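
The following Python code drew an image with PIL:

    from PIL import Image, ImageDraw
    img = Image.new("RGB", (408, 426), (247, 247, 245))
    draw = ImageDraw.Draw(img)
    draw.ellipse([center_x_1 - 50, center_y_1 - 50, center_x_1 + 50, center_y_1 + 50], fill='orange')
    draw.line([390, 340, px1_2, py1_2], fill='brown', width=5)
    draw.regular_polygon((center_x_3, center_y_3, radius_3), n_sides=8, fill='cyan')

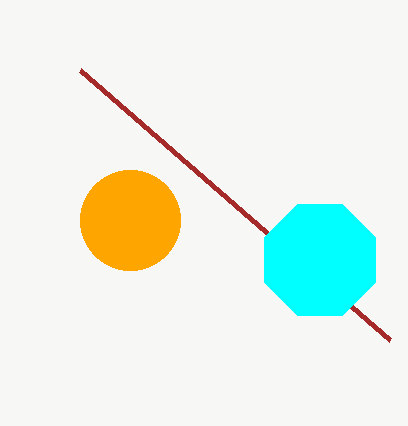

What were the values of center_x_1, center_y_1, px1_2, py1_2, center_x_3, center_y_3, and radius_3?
center_x_1 = 130
center_y_1 = 220
px1_2 = 80
py1_2 = 70
center_x_3 = 320
center_y_3 = 260
radius_3 = 60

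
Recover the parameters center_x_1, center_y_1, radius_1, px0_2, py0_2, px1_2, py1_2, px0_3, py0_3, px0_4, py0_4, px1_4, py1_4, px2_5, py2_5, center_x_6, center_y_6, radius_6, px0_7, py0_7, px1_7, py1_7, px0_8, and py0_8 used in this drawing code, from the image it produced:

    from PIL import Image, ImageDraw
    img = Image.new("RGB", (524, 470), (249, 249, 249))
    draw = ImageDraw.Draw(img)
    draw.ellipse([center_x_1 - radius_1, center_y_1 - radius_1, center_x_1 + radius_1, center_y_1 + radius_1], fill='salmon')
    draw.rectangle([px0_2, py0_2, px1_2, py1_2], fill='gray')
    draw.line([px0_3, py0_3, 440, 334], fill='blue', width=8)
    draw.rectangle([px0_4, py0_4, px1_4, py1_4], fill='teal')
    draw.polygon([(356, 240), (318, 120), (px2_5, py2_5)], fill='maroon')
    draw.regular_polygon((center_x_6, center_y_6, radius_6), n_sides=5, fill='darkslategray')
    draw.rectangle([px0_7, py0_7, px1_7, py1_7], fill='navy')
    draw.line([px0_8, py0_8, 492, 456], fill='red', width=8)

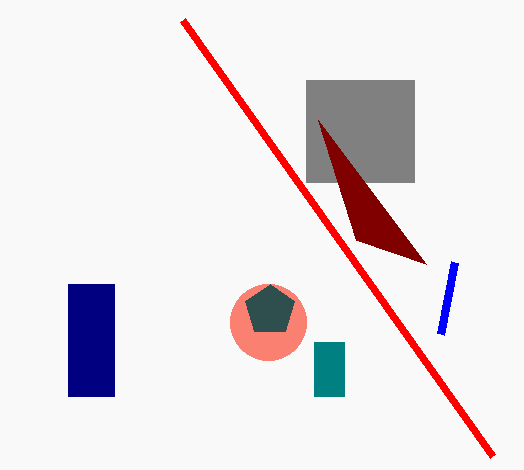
center_x_1 = 268; center_y_1 = 322; radius_1 = 38; px0_2 = 306; py0_2 = 80; px1_2 = 414; py1_2 = 182; px0_3 = 454; py0_3 = 262; px0_4 = 314; py0_4 = 342; px1_4 = 344; py1_4 = 396; px2_5 = 426; py2_5 = 264; center_x_6 = 270; center_y_6 = 310; radius_6 = 26; px0_7 = 68; py0_7 = 284; px1_7 = 114; py1_7 = 396; px0_8 = 182; py0_8 = 20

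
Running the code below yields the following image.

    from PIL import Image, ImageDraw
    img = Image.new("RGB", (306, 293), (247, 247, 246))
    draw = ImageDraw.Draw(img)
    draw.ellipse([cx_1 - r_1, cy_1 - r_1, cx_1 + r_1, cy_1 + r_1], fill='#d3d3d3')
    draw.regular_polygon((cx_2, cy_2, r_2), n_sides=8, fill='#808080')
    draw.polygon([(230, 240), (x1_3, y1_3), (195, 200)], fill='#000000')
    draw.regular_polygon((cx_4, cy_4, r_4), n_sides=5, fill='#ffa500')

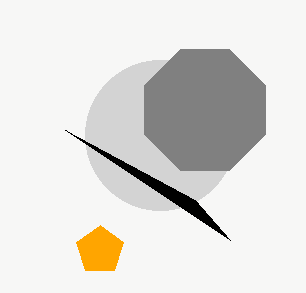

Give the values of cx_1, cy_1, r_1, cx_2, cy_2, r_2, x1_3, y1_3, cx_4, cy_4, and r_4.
cx_1 = 160; cy_1 = 135; r_1 = 75; cx_2 = 205; cy_2 = 110; r_2 = 65; x1_3 = 65; y1_3 = 130; cx_4 = 100; cy_4 = 250; r_4 = 25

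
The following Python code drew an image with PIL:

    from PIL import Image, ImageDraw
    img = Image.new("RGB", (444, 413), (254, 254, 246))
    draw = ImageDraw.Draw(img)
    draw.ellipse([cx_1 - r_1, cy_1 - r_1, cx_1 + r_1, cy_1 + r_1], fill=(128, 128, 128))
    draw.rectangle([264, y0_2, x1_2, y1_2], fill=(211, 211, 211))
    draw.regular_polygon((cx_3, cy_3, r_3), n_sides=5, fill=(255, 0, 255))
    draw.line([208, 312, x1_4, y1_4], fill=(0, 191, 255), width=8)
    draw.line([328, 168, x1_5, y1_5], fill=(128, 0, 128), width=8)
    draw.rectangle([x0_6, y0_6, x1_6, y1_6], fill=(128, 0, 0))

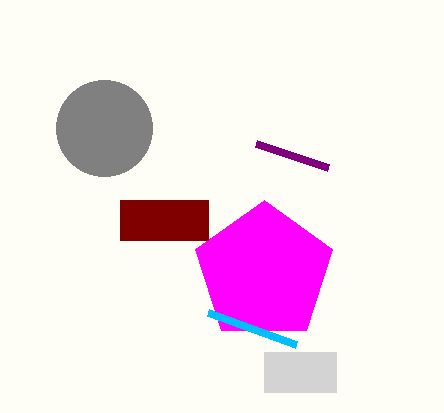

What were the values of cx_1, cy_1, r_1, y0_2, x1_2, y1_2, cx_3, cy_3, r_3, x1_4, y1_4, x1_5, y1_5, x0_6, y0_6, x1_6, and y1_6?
cx_1 = 104, cy_1 = 128, r_1 = 48, y0_2 = 352, x1_2 = 336, y1_2 = 392, cx_3 = 264, cy_3 = 272, r_3 = 72, x1_4 = 296, y1_4 = 344, x1_5 = 256, y1_5 = 144, x0_6 = 120, y0_6 = 200, x1_6 = 208, y1_6 = 240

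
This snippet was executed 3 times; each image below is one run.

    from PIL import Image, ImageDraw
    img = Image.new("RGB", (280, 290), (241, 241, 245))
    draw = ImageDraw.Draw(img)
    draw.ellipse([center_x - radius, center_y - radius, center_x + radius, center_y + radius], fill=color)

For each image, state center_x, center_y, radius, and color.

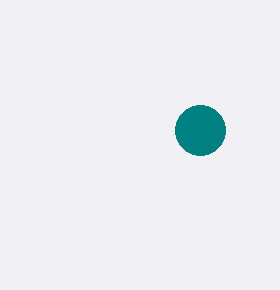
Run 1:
center_x = 200
center_y = 130
radius = 25
color = 'teal'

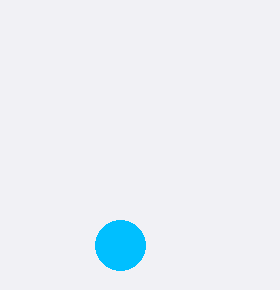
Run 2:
center_x = 120; center_y = 245; radius = 25; color = 'deepskyblue'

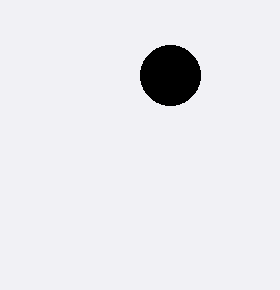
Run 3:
center_x = 170
center_y = 75
radius = 30
color = 'black'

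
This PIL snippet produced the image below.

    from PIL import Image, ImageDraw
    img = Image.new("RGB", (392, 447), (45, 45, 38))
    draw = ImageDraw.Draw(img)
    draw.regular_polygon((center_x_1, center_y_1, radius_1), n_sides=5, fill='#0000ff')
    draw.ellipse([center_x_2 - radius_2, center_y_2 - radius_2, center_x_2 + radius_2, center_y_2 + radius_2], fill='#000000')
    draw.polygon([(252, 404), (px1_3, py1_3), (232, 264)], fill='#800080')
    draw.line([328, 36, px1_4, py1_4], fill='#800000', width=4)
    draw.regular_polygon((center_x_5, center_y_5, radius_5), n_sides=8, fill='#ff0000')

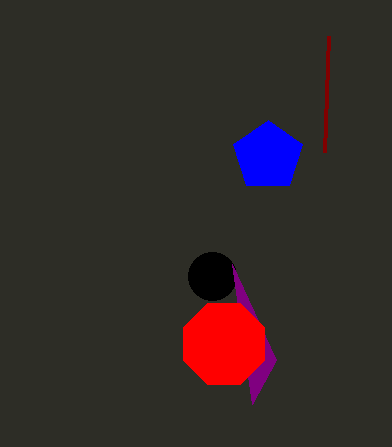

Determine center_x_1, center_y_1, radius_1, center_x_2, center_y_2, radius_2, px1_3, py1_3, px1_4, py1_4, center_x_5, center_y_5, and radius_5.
center_x_1 = 268
center_y_1 = 156
radius_1 = 36
center_x_2 = 212
center_y_2 = 276
radius_2 = 24
px1_3 = 276
py1_3 = 360
px1_4 = 324
py1_4 = 152
center_x_5 = 224
center_y_5 = 344
radius_5 = 44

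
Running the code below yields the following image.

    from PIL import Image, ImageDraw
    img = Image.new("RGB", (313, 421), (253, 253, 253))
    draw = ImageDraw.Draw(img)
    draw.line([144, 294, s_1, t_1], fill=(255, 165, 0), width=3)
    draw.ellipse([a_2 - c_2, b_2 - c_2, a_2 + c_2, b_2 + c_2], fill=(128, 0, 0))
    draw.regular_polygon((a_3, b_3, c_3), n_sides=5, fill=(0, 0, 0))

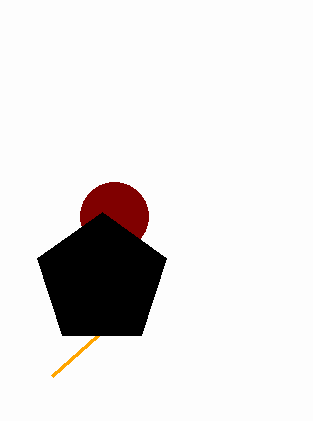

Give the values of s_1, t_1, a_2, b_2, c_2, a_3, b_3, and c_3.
s_1 = 52; t_1 = 376; a_2 = 114; b_2 = 216; c_2 = 34; a_3 = 102; b_3 = 280; c_3 = 68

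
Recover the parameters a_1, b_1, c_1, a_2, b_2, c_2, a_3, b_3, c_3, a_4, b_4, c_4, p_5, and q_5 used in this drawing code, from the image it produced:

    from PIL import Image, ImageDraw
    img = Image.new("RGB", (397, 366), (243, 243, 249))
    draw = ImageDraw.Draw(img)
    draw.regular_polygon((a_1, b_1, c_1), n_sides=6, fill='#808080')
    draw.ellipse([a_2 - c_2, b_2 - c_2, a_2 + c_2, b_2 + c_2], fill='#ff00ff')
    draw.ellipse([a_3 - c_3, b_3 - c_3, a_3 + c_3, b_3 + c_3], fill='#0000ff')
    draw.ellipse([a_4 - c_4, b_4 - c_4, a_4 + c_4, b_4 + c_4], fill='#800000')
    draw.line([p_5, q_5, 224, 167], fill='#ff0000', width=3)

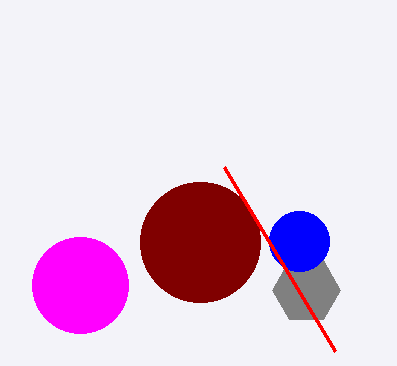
a_1 = 306
b_1 = 290
c_1 = 34
a_2 = 80
b_2 = 285
c_2 = 48
a_3 = 299
b_3 = 241
c_3 = 30
a_4 = 200
b_4 = 242
c_4 = 60
p_5 = 335
q_5 = 351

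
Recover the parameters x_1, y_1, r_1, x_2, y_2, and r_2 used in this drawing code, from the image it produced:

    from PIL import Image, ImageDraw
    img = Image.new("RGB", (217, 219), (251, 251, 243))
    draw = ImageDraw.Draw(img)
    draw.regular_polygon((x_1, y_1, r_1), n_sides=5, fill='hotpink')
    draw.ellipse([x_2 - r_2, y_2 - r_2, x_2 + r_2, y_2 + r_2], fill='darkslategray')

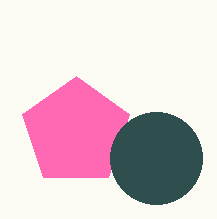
x_1 = 76
y_1 = 132
r_1 = 56
x_2 = 156
y_2 = 158
r_2 = 46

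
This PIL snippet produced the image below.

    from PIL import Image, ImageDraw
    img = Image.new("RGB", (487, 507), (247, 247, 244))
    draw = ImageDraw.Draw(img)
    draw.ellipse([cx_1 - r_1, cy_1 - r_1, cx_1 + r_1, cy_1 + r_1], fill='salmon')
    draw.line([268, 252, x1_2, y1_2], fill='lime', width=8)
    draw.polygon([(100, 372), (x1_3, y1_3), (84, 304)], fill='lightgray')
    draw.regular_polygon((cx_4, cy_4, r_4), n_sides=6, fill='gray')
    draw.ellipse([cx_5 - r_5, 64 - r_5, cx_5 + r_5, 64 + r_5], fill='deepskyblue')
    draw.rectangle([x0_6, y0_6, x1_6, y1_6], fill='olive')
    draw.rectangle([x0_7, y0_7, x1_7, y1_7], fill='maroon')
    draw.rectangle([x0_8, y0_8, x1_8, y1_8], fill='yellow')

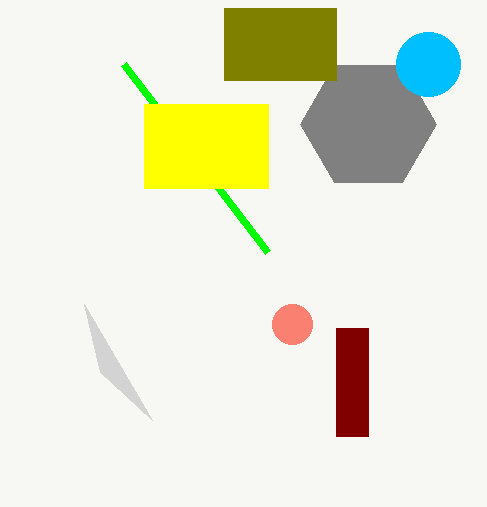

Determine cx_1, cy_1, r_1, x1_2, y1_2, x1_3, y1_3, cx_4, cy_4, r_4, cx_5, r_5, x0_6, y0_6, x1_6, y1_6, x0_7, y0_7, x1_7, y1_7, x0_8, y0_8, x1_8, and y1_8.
cx_1 = 292, cy_1 = 324, r_1 = 20, x1_2 = 124, y1_2 = 64, x1_3 = 152, y1_3 = 420, cx_4 = 368, cy_4 = 124, r_4 = 68, cx_5 = 428, r_5 = 32, x0_6 = 224, y0_6 = 8, x1_6 = 336, y1_6 = 80, x0_7 = 336, y0_7 = 328, x1_7 = 368, y1_7 = 436, x0_8 = 144, y0_8 = 104, x1_8 = 268, y1_8 = 188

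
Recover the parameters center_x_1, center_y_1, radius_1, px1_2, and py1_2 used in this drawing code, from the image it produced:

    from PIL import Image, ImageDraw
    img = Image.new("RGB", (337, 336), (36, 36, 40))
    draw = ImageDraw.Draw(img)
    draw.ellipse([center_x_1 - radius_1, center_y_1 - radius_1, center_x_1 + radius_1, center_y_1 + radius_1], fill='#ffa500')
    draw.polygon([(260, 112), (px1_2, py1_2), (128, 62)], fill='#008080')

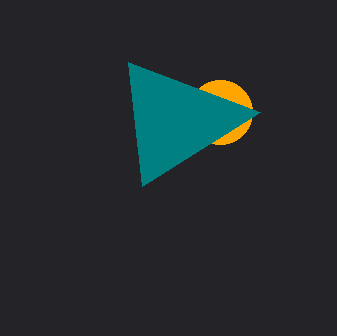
center_x_1 = 220
center_y_1 = 112
radius_1 = 32
px1_2 = 142
py1_2 = 186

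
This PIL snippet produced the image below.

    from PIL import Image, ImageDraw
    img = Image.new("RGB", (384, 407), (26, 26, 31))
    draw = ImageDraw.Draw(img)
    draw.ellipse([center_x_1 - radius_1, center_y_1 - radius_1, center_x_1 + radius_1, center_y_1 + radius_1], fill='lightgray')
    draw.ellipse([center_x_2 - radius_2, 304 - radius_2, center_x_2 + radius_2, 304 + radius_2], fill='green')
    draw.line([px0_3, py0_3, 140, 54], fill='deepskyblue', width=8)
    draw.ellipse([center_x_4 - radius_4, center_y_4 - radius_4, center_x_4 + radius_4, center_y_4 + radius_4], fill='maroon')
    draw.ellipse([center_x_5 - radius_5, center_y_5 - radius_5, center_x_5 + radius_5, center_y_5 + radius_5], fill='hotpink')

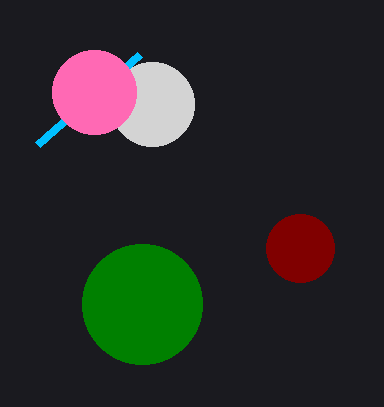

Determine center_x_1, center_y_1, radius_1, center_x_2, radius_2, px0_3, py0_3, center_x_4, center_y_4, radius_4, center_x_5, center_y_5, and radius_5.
center_x_1 = 152
center_y_1 = 104
radius_1 = 42
center_x_2 = 142
radius_2 = 60
px0_3 = 38
py0_3 = 144
center_x_4 = 300
center_y_4 = 248
radius_4 = 34
center_x_5 = 94
center_y_5 = 92
radius_5 = 42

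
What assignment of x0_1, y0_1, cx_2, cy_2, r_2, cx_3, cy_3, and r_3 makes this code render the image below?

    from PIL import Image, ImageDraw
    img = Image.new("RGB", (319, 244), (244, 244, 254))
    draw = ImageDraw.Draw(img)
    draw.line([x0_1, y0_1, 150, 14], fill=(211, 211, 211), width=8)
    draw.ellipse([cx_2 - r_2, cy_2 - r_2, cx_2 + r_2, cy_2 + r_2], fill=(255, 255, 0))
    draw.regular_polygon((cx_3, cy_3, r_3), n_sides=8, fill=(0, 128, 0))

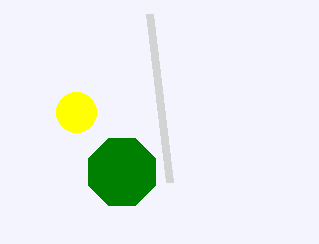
x0_1 = 170, y0_1 = 182, cx_2 = 76, cy_2 = 112, r_2 = 20, cx_3 = 122, cy_3 = 172, r_3 = 36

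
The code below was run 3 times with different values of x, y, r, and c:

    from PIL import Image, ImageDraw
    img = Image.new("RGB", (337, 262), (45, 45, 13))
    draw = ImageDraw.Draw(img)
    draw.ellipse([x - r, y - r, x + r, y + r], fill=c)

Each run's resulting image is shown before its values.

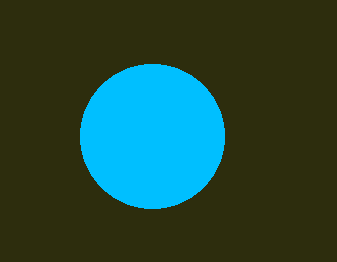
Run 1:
x = 152, y = 136, r = 72, c = 'deepskyblue'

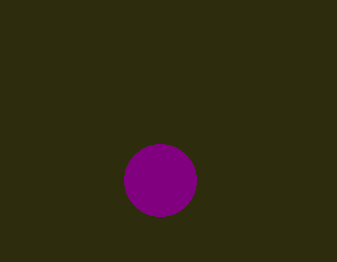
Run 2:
x = 160; y = 180; r = 36; c = 'purple'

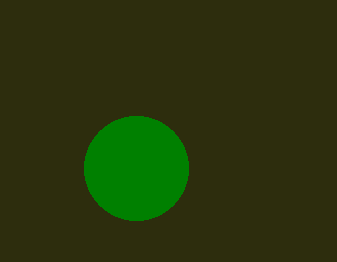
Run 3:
x = 136; y = 168; r = 52; c = 'green'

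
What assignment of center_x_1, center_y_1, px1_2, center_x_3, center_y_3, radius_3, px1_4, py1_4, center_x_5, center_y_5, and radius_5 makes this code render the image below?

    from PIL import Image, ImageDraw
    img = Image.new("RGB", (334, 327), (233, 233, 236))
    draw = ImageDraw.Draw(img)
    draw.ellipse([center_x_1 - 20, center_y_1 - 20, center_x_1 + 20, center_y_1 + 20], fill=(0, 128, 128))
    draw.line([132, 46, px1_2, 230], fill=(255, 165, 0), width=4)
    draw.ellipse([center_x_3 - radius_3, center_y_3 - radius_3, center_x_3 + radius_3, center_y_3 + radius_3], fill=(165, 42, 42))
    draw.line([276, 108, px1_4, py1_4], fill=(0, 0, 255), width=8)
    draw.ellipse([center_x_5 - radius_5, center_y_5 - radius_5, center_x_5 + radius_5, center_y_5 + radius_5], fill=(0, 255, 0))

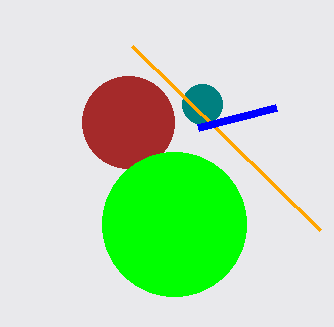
center_x_1 = 202, center_y_1 = 104, px1_2 = 320, center_x_3 = 128, center_y_3 = 122, radius_3 = 46, px1_4 = 198, py1_4 = 128, center_x_5 = 174, center_y_5 = 224, radius_5 = 72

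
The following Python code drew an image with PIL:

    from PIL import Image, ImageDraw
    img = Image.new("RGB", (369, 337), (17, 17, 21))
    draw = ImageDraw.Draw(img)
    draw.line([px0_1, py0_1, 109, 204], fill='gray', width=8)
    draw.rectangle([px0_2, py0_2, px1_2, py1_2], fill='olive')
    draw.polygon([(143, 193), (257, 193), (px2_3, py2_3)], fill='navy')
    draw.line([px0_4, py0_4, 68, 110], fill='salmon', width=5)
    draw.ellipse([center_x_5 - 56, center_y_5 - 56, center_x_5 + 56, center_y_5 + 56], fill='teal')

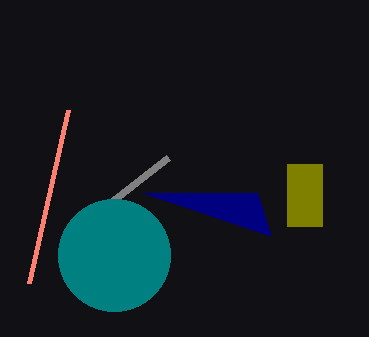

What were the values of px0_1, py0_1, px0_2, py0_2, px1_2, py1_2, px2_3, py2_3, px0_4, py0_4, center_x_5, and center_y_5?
px0_1 = 168
py0_1 = 158
px0_2 = 287
py0_2 = 164
px1_2 = 322
py1_2 = 226
px2_3 = 271
py2_3 = 236
px0_4 = 29
py0_4 = 283
center_x_5 = 114
center_y_5 = 255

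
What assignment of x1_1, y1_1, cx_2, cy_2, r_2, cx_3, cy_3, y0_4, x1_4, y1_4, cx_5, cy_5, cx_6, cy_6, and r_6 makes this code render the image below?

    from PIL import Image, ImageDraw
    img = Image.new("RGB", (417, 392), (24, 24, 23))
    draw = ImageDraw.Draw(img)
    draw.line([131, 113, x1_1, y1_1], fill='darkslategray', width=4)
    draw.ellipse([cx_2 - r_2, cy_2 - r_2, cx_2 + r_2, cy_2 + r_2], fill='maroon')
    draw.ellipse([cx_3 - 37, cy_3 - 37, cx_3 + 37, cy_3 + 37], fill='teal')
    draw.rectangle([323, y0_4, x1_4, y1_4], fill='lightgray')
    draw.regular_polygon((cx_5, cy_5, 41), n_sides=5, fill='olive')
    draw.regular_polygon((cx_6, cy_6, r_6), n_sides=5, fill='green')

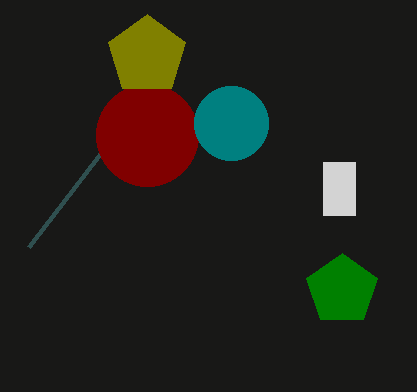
x1_1 = 28; y1_1 = 247; cx_2 = 147; cy_2 = 135; r_2 = 51; cx_3 = 231; cy_3 = 123; y0_4 = 162; x1_4 = 355; y1_4 = 215; cx_5 = 147; cy_5 = 55; cx_6 = 342; cy_6 = 290; r_6 = 37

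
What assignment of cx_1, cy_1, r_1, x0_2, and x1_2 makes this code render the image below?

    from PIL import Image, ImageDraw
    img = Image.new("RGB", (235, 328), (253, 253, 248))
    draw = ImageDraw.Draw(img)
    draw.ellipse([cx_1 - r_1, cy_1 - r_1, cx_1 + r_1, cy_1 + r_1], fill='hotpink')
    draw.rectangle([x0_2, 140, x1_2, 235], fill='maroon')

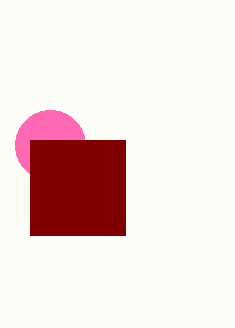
cx_1 = 50, cy_1 = 145, r_1 = 35, x0_2 = 30, x1_2 = 125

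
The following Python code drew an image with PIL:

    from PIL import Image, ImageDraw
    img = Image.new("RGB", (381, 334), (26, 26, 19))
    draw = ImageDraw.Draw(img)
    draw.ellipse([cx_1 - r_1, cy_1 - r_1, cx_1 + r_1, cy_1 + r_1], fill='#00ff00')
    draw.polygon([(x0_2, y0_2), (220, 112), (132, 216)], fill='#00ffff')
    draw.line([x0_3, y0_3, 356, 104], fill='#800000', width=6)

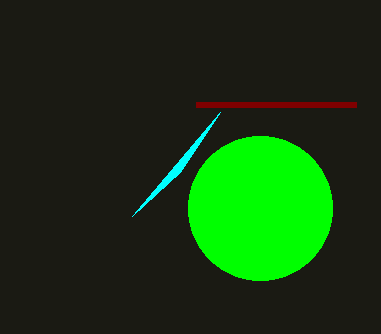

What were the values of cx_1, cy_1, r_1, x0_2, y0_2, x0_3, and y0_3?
cx_1 = 260; cy_1 = 208; r_1 = 72; x0_2 = 180; y0_2 = 172; x0_3 = 196; y0_3 = 104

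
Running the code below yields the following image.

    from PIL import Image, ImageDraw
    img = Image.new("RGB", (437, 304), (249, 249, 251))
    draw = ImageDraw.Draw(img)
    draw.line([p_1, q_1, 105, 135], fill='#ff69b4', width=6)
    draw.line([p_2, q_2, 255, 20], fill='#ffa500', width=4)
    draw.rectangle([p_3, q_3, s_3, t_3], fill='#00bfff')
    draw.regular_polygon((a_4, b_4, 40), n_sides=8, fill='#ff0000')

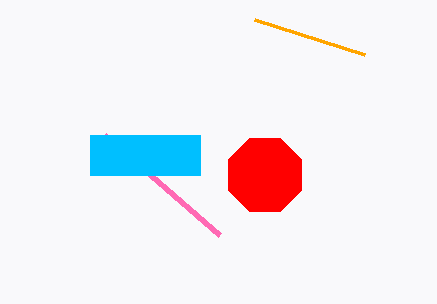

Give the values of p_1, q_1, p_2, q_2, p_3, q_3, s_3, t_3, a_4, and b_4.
p_1 = 220; q_1 = 235; p_2 = 365; q_2 = 55; p_3 = 90; q_3 = 135; s_3 = 200; t_3 = 175; a_4 = 265; b_4 = 175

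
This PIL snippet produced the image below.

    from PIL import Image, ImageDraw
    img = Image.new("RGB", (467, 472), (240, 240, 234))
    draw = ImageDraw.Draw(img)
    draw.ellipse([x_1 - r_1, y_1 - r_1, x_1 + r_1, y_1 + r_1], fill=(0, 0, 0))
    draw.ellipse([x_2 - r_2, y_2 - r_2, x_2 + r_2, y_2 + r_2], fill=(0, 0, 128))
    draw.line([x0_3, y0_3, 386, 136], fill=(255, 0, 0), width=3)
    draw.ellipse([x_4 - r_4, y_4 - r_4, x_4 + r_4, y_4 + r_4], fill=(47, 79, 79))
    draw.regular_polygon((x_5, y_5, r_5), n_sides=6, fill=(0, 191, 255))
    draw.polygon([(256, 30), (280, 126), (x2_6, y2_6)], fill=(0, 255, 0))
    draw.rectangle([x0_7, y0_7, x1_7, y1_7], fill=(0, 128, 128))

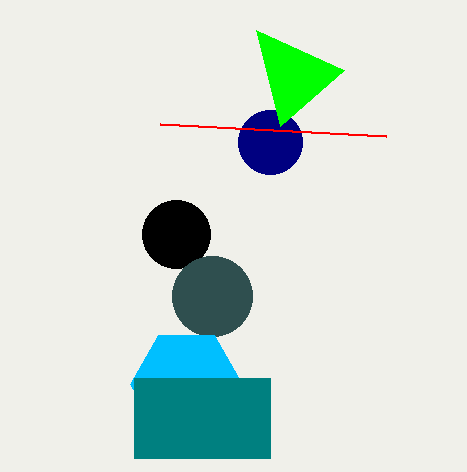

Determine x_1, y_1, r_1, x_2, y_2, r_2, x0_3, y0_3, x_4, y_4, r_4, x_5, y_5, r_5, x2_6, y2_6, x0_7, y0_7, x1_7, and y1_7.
x_1 = 176
y_1 = 234
r_1 = 34
x_2 = 270
y_2 = 142
r_2 = 32
x0_3 = 160
y0_3 = 124
x_4 = 212
y_4 = 296
r_4 = 40
x_5 = 186
y_5 = 384
r_5 = 56
x2_6 = 344
y2_6 = 70
x0_7 = 134
y0_7 = 378
x1_7 = 270
y1_7 = 458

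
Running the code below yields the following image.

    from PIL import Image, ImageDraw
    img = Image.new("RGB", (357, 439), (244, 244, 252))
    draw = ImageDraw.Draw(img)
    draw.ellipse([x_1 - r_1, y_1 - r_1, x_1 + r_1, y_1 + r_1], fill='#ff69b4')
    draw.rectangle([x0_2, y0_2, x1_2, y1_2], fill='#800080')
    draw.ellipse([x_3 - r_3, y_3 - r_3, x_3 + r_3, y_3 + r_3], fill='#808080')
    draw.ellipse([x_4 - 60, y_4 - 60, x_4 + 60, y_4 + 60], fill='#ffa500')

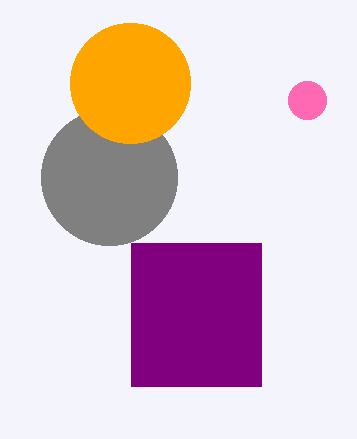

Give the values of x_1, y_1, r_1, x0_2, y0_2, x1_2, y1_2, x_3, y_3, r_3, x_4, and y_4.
x_1 = 307
y_1 = 100
r_1 = 19
x0_2 = 131
y0_2 = 243
x1_2 = 261
y1_2 = 386
x_3 = 109
y_3 = 177
r_3 = 68
x_4 = 130
y_4 = 83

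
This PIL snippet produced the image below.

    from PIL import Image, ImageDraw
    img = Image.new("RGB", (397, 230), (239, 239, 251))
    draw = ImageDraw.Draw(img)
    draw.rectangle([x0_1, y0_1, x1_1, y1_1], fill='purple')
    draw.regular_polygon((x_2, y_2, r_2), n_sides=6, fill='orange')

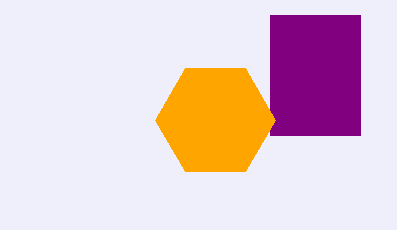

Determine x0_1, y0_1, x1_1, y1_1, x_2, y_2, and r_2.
x0_1 = 270, y0_1 = 15, x1_1 = 360, y1_1 = 135, x_2 = 215, y_2 = 120, r_2 = 60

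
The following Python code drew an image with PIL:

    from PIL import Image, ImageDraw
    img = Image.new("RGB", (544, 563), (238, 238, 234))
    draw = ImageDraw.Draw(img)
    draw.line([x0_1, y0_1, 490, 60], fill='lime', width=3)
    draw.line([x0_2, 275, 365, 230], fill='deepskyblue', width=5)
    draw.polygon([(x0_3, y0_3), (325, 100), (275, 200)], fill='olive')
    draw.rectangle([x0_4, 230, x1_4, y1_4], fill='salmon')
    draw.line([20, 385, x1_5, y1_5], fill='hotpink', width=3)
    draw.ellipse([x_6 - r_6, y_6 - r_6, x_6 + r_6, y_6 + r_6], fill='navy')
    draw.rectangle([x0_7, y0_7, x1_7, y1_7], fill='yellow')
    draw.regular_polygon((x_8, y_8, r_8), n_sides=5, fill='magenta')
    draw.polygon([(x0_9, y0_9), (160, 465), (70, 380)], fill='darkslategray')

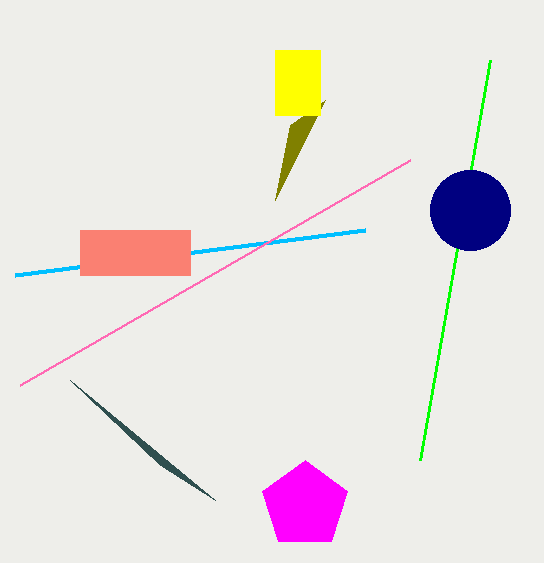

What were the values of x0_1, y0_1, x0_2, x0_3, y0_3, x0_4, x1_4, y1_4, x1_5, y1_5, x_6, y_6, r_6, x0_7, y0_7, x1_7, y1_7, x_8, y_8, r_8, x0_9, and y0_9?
x0_1 = 420; y0_1 = 460; x0_2 = 15; x0_3 = 290; y0_3 = 125; x0_4 = 80; x1_4 = 190; y1_4 = 275; x1_5 = 410; y1_5 = 160; x_6 = 470; y_6 = 210; r_6 = 40; x0_7 = 275; y0_7 = 50; x1_7 = 320; y1_7 = 115; x_8 = 305; y_8 = 505; r_8 = 45; x0_9 = 215; y0_9 = 500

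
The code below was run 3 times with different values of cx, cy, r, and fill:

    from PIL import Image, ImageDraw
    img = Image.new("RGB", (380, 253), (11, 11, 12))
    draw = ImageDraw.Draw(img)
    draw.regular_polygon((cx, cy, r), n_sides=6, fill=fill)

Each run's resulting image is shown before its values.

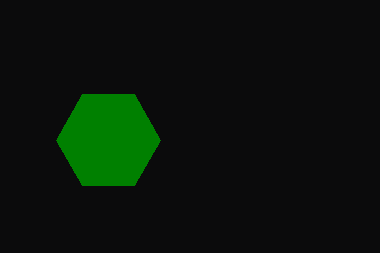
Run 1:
cx = 108, cy = 140, r = 52, fill = 'green'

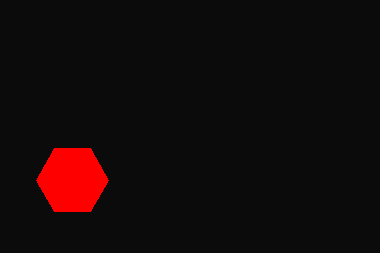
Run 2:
cx = 72, cy = 180, r = 36, fill = 'red'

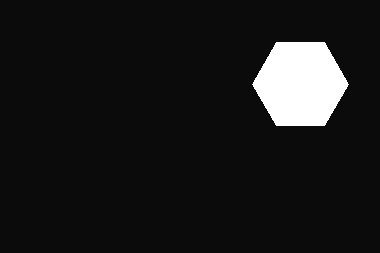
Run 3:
cx = 300, cy = 84, r = 48, fill = 'white'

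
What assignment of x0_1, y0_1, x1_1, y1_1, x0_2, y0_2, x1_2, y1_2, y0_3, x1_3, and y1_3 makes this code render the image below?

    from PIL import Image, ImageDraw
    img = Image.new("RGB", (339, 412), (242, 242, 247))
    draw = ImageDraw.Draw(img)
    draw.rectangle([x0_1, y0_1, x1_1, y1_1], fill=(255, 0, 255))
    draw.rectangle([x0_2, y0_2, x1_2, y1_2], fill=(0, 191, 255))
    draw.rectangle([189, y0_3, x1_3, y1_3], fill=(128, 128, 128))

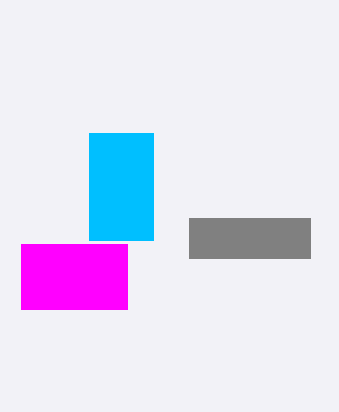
x0_1 = 21; y0_1 = 244; x1_1 = 127; y1_1 = 309; x0_2 = 89; y0_2 = 133; x1_2 = 153; y1_2 = 240; y0_3 = 218; x1_3 = 310; y1_3 = 258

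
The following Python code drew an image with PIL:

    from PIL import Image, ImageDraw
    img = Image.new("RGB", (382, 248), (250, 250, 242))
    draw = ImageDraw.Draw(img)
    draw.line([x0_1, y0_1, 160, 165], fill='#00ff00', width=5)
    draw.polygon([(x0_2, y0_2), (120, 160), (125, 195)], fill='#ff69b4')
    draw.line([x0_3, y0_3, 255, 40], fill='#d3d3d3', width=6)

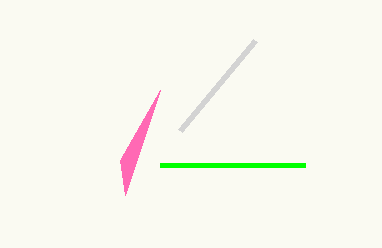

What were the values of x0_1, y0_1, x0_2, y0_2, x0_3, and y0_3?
x0_1 = 305
y0_1 = 165
x0_2 = 160
y0_2 = 90
x0_3 = 180
y0_3 = 130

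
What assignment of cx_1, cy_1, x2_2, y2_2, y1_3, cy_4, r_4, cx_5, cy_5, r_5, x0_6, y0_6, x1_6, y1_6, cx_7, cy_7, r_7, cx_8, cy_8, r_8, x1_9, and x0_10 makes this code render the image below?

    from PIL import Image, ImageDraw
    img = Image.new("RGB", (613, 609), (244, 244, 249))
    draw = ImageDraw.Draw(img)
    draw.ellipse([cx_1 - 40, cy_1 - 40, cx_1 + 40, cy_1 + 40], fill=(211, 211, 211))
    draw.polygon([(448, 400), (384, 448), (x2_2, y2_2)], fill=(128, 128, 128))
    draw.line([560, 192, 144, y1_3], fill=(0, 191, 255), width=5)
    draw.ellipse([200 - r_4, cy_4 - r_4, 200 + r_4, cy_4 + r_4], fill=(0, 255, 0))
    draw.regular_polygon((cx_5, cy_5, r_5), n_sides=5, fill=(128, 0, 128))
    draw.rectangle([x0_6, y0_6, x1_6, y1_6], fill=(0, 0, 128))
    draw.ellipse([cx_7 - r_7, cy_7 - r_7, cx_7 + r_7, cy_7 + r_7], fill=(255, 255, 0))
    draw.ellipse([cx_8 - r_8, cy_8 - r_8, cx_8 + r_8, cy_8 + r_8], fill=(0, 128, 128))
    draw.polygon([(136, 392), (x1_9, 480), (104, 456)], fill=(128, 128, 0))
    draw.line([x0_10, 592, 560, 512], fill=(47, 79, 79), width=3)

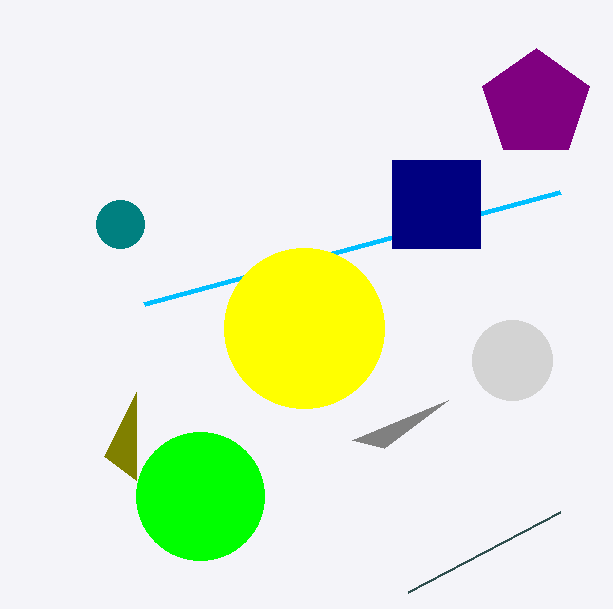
cx_1 = 512
cy_1 = 360
x2_2 = 352
y2_2 = 440
y1_3 = 304
cy_4 = 496
r_4 = 64
cx_5 = 536
cy_5 = 104
r_5 = 56
x0_6 = 392
y0_6 = 160
x1_6 = 480
y1_6 = 248
cx_7 = 304
cy_7 = 328
r_7 = 80
cx_8 = 120
cy_8 = 224
r_8 = 24
x1_9 = 136
x0_10 = 408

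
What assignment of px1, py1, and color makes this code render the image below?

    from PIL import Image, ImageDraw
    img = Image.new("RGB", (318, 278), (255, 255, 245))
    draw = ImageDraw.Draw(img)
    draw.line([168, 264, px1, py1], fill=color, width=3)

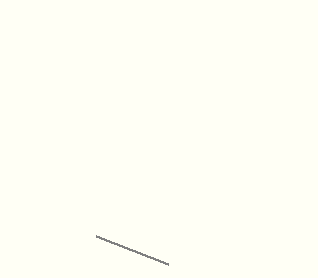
px1 = 96
py1 = 236
color = 'gray'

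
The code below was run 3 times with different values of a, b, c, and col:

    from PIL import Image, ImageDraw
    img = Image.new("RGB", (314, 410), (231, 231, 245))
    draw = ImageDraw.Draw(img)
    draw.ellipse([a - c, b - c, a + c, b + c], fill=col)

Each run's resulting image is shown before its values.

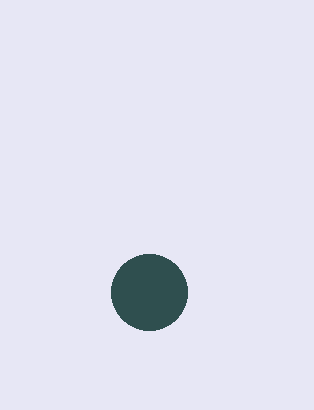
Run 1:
a = 149, b = 292, c = 38, col = 'darkslategray'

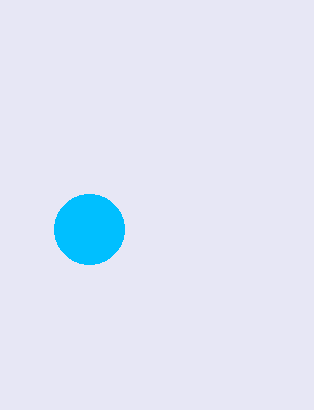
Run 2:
a = 89; b = 229; c = 35; col = 'deepskyblue'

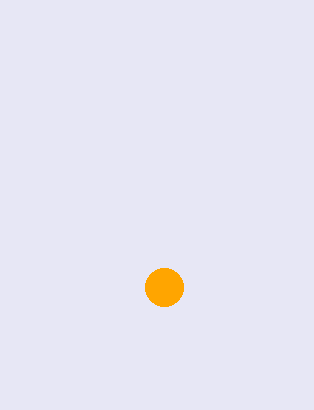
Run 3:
a = 164, b = 287, c = 19, col = 'orange'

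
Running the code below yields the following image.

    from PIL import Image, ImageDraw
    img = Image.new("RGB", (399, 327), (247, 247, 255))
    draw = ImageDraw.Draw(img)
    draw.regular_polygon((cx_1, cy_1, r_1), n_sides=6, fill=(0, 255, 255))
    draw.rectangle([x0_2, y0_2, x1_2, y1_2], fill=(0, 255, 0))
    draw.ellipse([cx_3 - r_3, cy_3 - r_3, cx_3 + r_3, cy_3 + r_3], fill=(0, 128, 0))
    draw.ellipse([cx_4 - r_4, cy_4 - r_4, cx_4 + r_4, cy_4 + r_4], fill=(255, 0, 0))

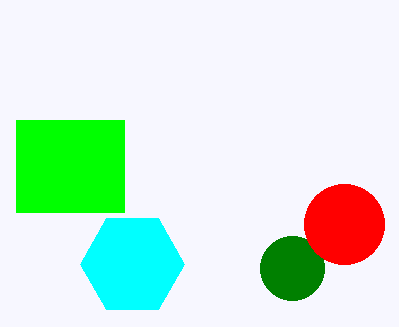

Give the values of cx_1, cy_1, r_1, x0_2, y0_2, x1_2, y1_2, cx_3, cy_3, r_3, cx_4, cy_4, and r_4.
cx_1 = 132, cy_1 = 264, r_1 = 52, x0_2 = 16, y0_2 = 120, x1_2 = 124, y1_2 = 212, cx_3 = 292, cy_3 = 268, r_3 = 32, cx_4 = 344, cy_4 = 224, r_4 = 40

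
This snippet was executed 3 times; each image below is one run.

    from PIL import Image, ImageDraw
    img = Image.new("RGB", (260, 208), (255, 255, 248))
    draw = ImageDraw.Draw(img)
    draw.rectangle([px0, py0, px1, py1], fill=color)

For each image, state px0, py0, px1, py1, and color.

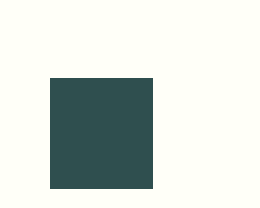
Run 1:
px0 = 50; py0 = 78; px1 = 152; py1 = 188; color = 'darkslategray'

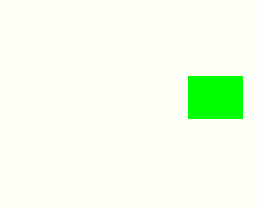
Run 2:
px0 = 188; py0 = 76; px1 = 242; py1 = 118; color = 'lime'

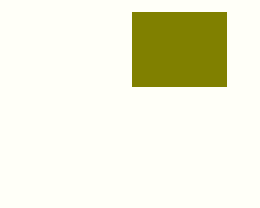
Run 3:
px0 = 132, py0 = 12, px1 = 226, py1 = 86, color = 'olive'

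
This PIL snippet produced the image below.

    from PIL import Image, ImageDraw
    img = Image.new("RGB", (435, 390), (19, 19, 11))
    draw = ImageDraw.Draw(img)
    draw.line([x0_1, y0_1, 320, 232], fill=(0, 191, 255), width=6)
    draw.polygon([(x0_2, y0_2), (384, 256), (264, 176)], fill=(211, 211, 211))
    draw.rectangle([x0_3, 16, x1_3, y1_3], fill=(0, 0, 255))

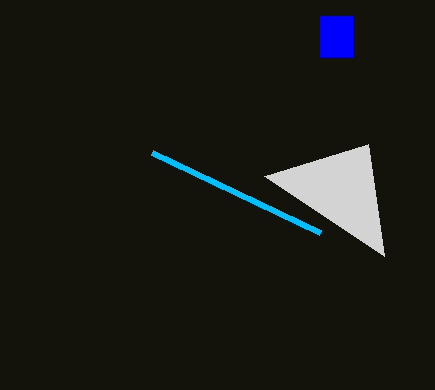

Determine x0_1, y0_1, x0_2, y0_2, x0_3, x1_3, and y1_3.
x0_1 = 152; y0_1 = 152; x0_2 = 368; y0_2 = 144; x0_3 = 320; x1_3 = 352; y1_3 = 56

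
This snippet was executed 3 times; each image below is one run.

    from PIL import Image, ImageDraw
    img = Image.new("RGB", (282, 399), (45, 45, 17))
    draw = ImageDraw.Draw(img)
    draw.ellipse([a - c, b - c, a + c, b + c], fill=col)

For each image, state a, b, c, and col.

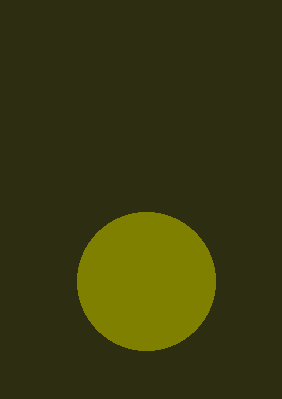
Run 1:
a = 146, b = 281, c = 69, col = 'olive'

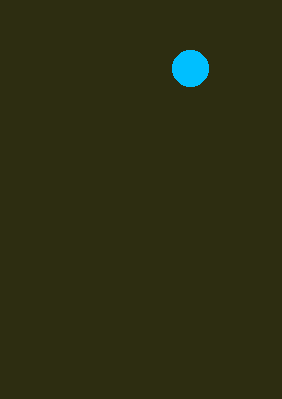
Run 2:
a = 190, b = 68, c = 18, col = 'deepskyblue'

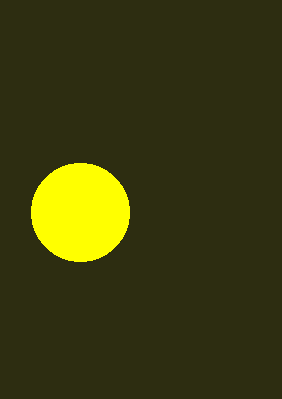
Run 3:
a = 80, b = 212, c = 49, col = 'yellow'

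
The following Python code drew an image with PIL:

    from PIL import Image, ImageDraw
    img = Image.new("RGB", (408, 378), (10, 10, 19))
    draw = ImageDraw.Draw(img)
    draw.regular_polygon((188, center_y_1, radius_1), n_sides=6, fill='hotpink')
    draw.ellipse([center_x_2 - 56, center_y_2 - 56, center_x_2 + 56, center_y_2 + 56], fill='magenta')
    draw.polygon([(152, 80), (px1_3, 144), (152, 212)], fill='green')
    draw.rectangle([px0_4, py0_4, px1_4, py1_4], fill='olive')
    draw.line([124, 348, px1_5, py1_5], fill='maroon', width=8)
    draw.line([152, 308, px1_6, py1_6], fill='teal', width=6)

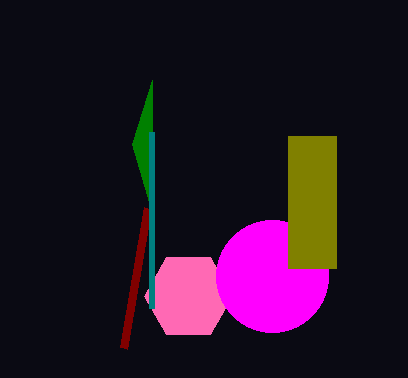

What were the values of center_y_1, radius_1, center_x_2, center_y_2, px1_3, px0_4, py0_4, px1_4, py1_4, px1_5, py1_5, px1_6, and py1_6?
center_y_1 = 296
radius_1 = 44
center_x_2 = 272
center_y_2 = 276
px1_3 = 132
px0_4 = 288
py0_4 = 136
px1_4 = 336
py1_4 = 268
px1_5 = 148
py1_5 = 208
px1_6 = 152
py1_6 = 132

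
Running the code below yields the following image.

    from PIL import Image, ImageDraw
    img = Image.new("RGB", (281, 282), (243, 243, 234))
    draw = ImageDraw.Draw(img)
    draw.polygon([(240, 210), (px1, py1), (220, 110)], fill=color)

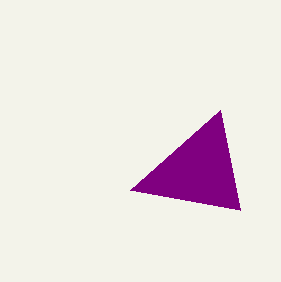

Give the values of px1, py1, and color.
px1 = 130, py1 = 190, color = 'purple'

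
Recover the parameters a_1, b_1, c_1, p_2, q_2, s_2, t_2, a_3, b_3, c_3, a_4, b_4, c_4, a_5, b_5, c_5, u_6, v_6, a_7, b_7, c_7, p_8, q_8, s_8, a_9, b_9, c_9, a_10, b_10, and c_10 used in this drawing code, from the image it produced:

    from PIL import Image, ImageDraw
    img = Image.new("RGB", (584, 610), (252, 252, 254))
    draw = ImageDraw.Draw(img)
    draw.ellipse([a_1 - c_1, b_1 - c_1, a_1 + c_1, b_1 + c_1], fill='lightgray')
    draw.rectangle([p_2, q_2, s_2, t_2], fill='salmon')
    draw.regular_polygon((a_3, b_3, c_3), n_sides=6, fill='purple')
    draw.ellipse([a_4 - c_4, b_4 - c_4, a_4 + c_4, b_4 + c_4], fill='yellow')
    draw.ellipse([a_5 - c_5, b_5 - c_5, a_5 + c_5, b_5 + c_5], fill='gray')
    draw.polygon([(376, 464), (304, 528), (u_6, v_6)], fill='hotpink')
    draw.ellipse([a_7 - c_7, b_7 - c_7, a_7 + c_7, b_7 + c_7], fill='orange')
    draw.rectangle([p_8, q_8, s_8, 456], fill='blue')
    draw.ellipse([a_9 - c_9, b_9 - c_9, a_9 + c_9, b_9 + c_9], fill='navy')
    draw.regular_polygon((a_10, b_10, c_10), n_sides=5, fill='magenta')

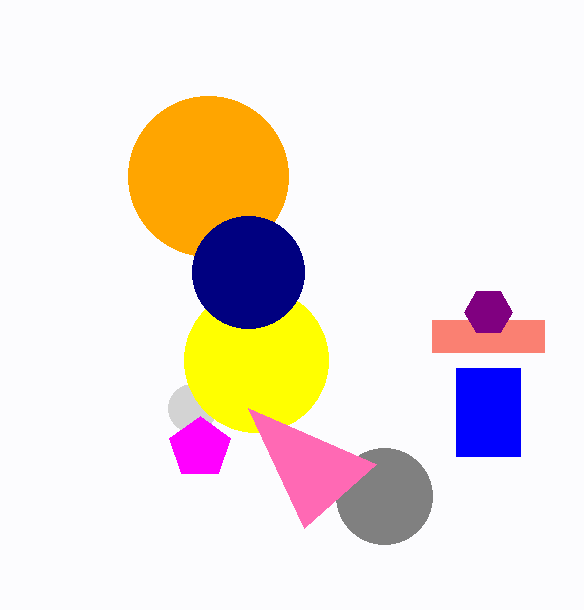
a_1 = 192
b_1 = 408
c_1 = 24
p_2 = 432
q_2 = 320
s_2 = 544
t_2 = 352
a_3 = 488
b_3 = 312
c_3 = 24
a_4 = 256
b_4 = 360
c_4 = 72
a_5 = 384
b_5 = 496
c_5 = 48
u_6 = 248
v_6 = 408
a_7 = 208
b_7 = 176
c_7 = 80
p_8 = 456
q_8 = 368
s_8 = 520
a_9 = 248
b_9 = 272
c_9 = 56
a_10 = 200
b_10 = 448
c_10 = 32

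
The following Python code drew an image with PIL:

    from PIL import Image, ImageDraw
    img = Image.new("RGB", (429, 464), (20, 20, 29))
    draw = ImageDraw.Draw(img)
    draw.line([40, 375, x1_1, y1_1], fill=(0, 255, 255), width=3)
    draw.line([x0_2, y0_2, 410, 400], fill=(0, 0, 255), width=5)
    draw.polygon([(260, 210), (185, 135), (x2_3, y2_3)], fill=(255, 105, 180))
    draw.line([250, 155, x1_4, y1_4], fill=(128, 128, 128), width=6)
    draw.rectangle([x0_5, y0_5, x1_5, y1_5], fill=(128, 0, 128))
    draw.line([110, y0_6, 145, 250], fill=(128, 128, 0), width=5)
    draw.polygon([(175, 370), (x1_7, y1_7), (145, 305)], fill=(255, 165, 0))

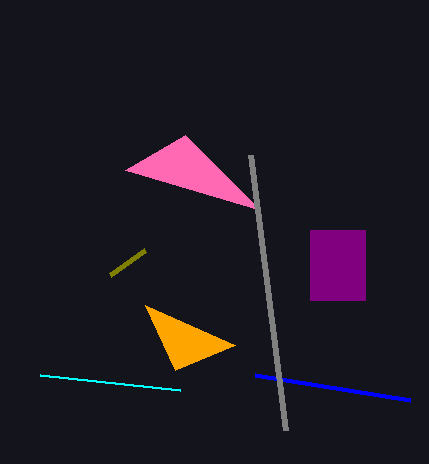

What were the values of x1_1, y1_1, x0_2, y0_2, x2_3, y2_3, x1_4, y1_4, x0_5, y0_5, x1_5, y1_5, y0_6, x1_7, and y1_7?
x1_1 = 180; y1_1 = 390; x0_2 = 255; y0_2 = 375; x2_3 = 125; y2_3 = 170; x1_4 = 285; y1_4 = 430; x0_5 = 310; y0_5 = 230; x1_5 = 365; y1_5 = 300; y0_6 = 275; x1_7 = 235; y1_7 = 345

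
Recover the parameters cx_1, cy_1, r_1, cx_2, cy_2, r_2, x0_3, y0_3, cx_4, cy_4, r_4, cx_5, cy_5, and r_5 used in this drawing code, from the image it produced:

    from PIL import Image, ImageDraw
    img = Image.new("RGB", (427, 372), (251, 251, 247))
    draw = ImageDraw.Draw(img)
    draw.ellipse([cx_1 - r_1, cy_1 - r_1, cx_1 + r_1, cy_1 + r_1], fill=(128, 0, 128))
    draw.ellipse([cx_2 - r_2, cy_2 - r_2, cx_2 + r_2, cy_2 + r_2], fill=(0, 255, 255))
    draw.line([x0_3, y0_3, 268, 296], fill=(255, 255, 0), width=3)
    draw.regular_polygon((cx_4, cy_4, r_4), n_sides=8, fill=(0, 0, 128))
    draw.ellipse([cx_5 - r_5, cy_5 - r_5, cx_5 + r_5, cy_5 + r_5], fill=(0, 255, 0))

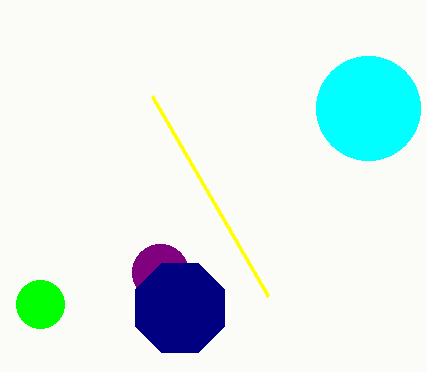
cx_1 = 160; cy_1 = 272; r_1 = 28; cx_2 = 368; cy_2 = 108; r_2 = 52; x0_3 = 152; y0_3 = 96; cx_4 = 180; cy_4 = 308; r_4 = 48; cx_5 = 40; cy_5 = 304; r_5 = 24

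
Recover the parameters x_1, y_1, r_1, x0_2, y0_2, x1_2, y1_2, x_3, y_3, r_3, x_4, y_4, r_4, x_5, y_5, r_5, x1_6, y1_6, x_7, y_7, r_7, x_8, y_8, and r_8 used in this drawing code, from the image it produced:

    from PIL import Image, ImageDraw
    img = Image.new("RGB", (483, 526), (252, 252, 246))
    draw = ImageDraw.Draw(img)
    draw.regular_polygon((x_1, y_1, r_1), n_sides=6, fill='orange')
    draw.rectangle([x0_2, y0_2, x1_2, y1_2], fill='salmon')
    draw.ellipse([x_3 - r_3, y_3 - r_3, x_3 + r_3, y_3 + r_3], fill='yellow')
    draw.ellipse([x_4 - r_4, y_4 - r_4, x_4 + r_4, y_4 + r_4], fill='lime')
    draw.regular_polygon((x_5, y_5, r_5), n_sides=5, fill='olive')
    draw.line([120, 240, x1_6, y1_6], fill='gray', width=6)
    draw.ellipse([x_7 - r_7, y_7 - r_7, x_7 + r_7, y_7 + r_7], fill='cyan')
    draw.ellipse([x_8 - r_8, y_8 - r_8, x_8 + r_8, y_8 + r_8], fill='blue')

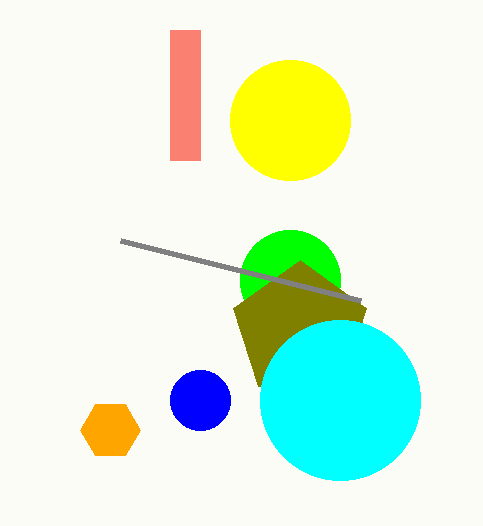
x_1 = 110; y_1 = 430; r_1 = 30; x0_2 = 170; y0_2 = 30; x1_2 = 200; y1_2 = 160; x_3 = 290; y_3 = 120; r_3 = 60; x_4 = 290; y_4 = 280; r_4 = 50; x_5 = 300; y_5 = 330; r_5 = 70; x1_6 = 360; y1_6 = 300; x_7 = 340; y_7 = 400; r_7 = 80; x_8 = 200; y_8 = 400; r_8 = 30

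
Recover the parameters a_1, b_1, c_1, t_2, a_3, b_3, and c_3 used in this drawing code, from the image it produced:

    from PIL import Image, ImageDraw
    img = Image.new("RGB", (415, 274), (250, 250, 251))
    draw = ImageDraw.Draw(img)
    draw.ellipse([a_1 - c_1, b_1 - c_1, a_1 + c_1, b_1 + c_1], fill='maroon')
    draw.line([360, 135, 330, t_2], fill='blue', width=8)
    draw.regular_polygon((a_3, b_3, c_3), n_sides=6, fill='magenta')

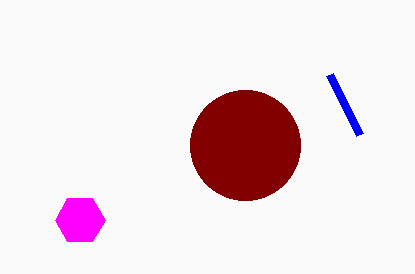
a_1 = 245
b_1 = 145
c_1 = 55
t_2 = 75
a_3 = 80
b_3 = 220
c_3 = 25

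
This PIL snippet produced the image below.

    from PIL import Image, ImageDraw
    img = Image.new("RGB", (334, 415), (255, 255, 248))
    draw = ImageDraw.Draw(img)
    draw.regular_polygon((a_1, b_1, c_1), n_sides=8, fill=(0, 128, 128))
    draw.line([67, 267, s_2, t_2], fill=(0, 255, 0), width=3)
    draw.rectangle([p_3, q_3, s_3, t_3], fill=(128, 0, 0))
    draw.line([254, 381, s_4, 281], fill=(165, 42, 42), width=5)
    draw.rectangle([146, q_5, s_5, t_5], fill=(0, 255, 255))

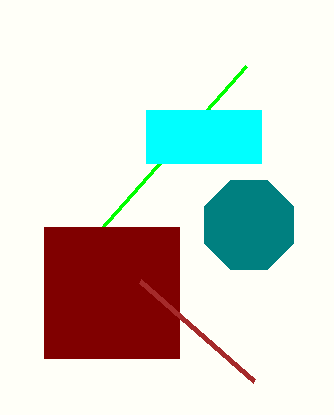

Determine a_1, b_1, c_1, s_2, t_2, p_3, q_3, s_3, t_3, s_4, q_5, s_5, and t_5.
a_1 = 249; b_1 = 225; c_1 = 48; s_2 = 246; t_2 = 66; p_3 = 44; q_3 = 227; s_3 = 179; t_3 = 358; s_4 = 140; q_5 = 110; s_5 = 261; t_5 = 163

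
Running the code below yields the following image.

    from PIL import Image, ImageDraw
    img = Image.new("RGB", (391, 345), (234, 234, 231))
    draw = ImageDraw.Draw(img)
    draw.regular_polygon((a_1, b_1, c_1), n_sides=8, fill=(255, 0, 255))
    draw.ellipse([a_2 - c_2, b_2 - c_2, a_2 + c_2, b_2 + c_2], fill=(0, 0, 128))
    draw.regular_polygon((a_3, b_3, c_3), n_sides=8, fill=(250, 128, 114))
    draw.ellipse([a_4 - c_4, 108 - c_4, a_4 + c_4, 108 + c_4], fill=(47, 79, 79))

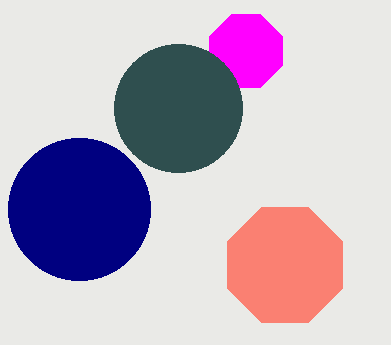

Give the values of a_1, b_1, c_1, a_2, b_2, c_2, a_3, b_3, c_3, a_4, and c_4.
a_1 = 246; b_1 = 51; c_1 = 39; a_2 = 79; b_2 = 209; c_2 = 71; a_3 = 285; b_3 = 265; c_3 = 62; a_4 = 178; c_4 = 64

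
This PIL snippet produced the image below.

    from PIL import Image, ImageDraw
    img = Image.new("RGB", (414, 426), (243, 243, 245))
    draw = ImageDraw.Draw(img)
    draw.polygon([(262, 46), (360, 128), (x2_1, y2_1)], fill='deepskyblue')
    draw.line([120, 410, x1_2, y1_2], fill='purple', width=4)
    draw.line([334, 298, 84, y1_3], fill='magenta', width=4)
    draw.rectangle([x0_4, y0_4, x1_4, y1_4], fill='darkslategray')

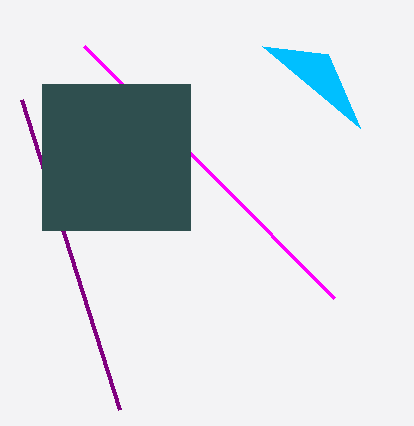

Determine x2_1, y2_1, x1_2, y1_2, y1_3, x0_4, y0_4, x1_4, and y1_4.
x2_1 = 328
y2_1 = 54
x1_2 = 22
y1_2 = 100
y1_3 = 46
x0_4 = 42
y0_4 = 84
x1_4 = 190
y1_4 = 230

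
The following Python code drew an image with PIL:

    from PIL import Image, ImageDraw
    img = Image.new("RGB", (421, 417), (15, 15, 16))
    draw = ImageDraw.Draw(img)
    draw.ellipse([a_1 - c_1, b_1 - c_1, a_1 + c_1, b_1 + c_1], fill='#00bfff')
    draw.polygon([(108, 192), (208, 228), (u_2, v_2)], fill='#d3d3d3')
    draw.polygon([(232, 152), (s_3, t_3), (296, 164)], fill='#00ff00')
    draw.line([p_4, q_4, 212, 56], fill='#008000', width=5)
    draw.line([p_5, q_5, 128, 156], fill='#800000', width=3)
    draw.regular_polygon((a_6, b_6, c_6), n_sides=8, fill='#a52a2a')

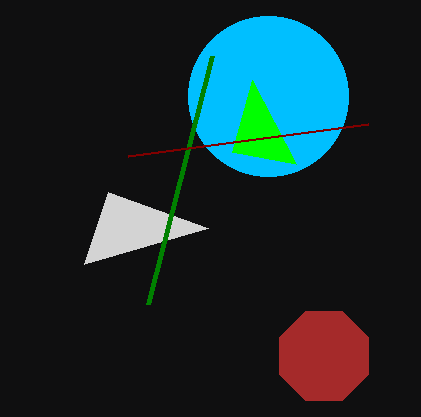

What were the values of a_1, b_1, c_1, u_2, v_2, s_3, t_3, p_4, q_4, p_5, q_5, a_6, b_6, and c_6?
a_1 = 268; b_1 = 96; c_1 = 80; u_2 = 84; v_2 = 264; s_3 = 252; t_3 = 80; p_4 = 148; q_4 = 304; p_5 = 368; q_5 = 124; a_6 = 324; b_6 = 356; c_6 = 48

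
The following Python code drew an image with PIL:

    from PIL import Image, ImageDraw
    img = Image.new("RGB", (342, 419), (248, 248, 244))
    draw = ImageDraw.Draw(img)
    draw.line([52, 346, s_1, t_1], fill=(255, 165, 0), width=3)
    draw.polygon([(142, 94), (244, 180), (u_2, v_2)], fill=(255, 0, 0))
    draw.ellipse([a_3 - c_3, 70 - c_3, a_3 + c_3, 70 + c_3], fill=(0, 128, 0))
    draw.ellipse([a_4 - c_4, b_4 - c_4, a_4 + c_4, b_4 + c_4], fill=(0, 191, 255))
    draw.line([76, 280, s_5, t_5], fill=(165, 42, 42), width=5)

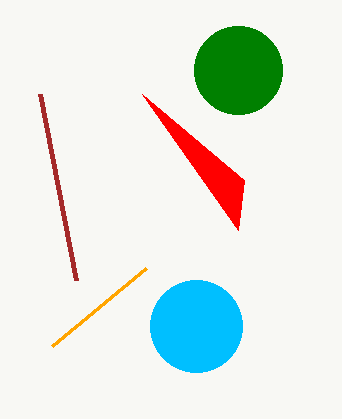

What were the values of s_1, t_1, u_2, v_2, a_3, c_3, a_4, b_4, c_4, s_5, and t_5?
s_1 = 146; t_1 = 268; u_2 = 238; v_2 = 230; a_3 = 238; c_3 = 44; a_4 = 196; b_4 = 326; c_4 = 46; s_5 = 40; t_5 = 94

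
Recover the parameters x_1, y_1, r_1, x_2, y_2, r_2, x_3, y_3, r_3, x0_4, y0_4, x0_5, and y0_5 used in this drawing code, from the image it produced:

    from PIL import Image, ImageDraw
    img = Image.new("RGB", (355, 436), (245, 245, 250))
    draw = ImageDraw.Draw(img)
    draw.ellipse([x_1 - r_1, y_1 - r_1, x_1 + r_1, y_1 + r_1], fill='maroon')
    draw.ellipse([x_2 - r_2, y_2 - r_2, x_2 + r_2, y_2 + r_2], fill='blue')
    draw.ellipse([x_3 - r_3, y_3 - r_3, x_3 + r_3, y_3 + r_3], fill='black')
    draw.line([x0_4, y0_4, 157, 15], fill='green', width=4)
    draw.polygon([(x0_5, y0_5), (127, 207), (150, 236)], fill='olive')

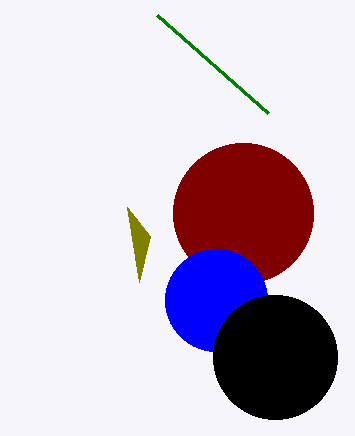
x_1 = 243, y_1 = 213, r_1 = 70, x_2 = 216, y_2 = 300, r_2 = 51, x_3 = 275, y_3 = 357, r_3 = 62, x0_4 = 268, y0_4 = 113, x0_5 = 139, y0_5 = 282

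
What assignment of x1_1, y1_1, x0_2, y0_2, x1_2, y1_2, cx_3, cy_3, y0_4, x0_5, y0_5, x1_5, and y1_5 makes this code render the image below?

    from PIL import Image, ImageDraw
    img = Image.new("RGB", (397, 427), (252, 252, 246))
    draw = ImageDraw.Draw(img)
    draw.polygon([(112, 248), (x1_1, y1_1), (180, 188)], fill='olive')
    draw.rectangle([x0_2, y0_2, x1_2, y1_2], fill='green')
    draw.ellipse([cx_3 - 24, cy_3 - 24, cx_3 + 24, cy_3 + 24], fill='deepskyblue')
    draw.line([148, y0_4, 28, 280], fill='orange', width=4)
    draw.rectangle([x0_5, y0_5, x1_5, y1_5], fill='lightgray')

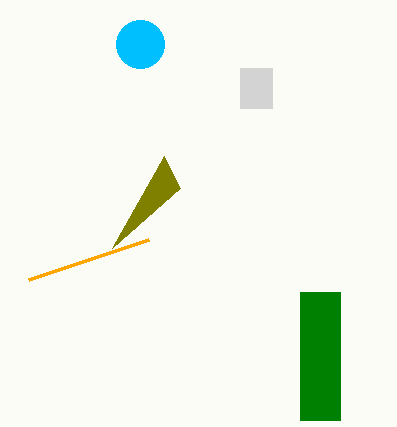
x1_1 = 164
y1_1 = 156
x0_2 = 300
y0_2 = 292
x1_2 = 340
y1_2 = 420
cx_3 = 140
cy_3 = 44
y0_4 = 240
x0_5 = 240
y0_5 = 68
x1_5 = 272
y1_5 = 108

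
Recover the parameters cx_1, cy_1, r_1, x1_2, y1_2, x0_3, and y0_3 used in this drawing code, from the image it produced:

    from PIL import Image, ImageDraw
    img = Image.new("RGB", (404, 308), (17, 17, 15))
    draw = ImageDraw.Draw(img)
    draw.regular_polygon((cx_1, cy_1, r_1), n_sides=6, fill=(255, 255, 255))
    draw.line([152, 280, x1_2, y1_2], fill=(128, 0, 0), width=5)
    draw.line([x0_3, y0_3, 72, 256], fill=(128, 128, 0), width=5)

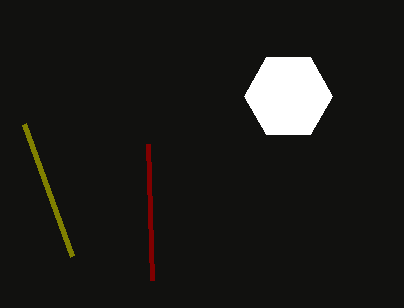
cx_1 = 288; cy_1 = 96; r_1 = 44; x1_2 = 148; y1_2 = 144; x0_3 = 24; y0_3 = 124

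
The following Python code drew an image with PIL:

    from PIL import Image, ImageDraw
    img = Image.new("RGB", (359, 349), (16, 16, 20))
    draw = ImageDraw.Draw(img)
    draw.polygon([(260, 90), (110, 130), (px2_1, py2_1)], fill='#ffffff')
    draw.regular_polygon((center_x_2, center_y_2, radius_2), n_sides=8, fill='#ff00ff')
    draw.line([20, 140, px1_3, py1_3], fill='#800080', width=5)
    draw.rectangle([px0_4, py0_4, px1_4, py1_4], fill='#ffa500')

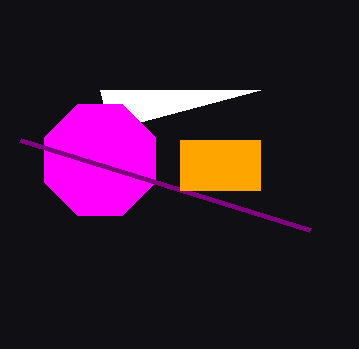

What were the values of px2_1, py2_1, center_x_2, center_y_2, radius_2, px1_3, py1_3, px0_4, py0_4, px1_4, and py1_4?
px2_1 = 100; py2_1 = 90; center_x_2 = 100; center_y_2 = 160; radius_2 = 60; px1_3 = 310; py1_3 = 230; px0_4 = 180; py0_4 = 140; px1_4 = 260; py1_4 = 190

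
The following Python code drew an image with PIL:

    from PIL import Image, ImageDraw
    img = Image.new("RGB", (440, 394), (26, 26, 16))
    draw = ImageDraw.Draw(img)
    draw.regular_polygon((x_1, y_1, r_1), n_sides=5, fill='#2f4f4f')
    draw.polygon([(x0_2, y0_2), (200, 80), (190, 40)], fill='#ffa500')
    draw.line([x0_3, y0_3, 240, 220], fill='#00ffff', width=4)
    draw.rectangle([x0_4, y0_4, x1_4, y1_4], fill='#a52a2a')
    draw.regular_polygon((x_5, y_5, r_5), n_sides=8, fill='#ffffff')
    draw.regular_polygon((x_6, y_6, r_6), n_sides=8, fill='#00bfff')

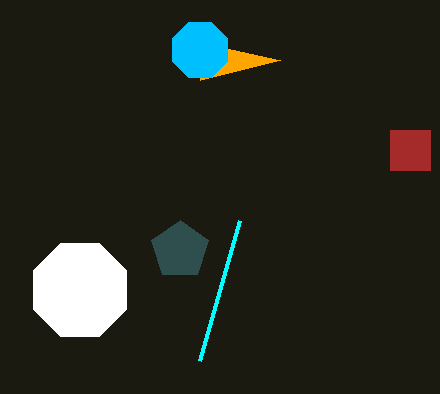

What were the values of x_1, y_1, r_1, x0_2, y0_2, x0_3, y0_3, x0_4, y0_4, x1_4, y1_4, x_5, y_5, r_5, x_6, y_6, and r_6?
x_1 = 180
y_1 = 250
r_1 = 30
x0_2 = 280
y0_2 = 60
x0_3 = 200
y0_3 = 360
x0_4 = 390
y0_4 = 130
x1_4 = 430
y1_4 = 170
x_5 = 80
y_5 = 290
r_5 = 50
x_6 = 200
y_6 = 50
r_6 = 30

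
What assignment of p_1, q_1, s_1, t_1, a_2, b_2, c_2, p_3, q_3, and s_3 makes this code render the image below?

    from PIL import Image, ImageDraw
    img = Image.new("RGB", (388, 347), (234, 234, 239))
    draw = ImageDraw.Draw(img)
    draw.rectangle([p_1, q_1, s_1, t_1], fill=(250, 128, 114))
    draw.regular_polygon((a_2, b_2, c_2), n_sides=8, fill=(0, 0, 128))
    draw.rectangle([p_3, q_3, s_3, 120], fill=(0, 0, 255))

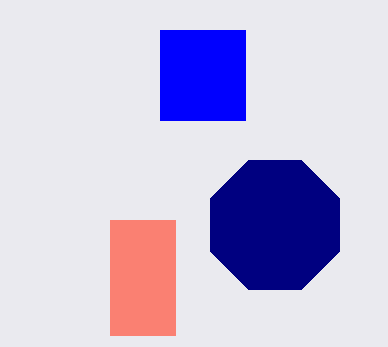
p_1 = 110; q_1 = 220; s_1 = 175; t_1 = 335; a_2 = 275; b_2 = 225; c_2 = 70; p_3 = 160; q_3 = 30; s_3 = 245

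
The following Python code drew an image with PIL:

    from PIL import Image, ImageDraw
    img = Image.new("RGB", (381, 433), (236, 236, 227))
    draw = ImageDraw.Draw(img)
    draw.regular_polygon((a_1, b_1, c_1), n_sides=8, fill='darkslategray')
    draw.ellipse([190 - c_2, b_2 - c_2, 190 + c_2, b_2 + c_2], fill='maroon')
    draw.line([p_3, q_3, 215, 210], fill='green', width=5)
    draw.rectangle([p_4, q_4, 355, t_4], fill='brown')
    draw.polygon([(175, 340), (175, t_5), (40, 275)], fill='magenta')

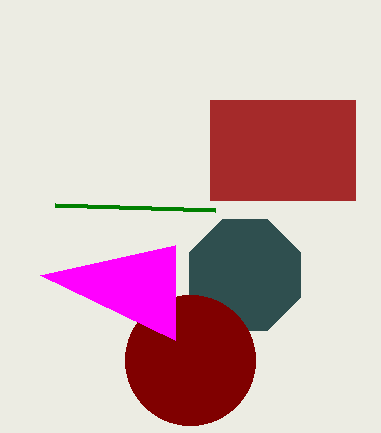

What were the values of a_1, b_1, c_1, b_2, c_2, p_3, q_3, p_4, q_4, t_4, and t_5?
a_1 = 245, b_1 = 275, c_1 = 60, b_2 = 360, c_2 = 65, p_3 = 55, q_3 = 205, p_4 = 210, q_4 = 100, t_4 = 200, t_5 = 245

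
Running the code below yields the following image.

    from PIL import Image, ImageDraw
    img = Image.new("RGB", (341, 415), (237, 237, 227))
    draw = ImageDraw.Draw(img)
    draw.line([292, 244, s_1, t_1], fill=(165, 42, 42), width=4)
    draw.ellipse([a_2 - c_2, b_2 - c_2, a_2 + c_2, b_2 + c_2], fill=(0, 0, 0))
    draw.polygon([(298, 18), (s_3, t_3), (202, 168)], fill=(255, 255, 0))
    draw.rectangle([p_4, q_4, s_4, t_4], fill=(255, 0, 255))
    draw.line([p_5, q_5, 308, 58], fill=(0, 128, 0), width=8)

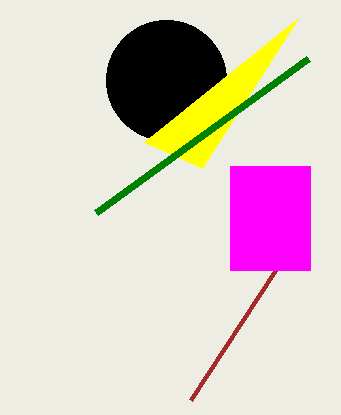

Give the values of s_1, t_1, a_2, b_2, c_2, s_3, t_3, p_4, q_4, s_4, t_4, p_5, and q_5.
s_1 = 190, t_1 = 400, a_2 = 166, b_2 = 80, c_2 = 60, s_3 = 144, t_3 = 142, p_4 = 230, q_4 = 166, s_4 = 310, t_4 = 270, p_5 = 96, q_5 = 212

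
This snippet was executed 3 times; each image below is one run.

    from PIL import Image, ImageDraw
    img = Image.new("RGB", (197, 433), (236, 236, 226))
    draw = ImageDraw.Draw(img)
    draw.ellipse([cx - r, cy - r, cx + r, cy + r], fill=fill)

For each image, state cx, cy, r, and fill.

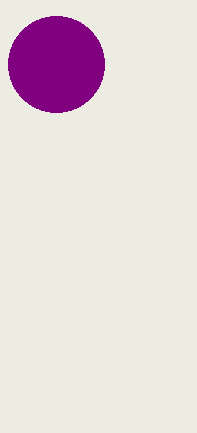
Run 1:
cx = 56, cy = 64, r = 48, fill = 'purple'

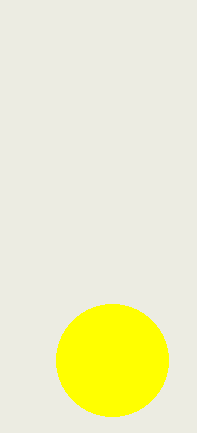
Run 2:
cx = 112
cy = 360
r = 56
fill = 'yellow'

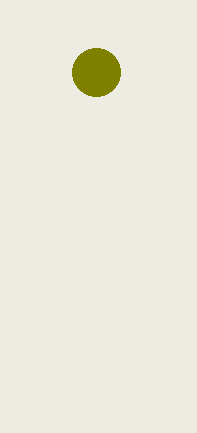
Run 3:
cx = 96, cy = 72, r = 24, fill = 'olive'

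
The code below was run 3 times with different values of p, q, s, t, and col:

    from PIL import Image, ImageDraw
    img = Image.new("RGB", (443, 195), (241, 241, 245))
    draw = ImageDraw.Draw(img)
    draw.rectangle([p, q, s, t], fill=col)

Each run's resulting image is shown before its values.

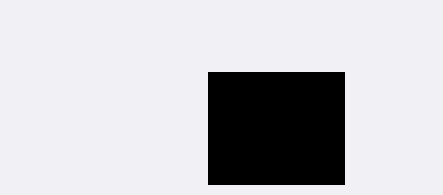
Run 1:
p = 208; q = 72; s = 344; t = 184; col = 'black'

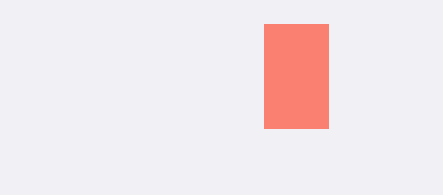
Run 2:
p = 264; q = 24; s = 328; t = 128; col = 'salmon'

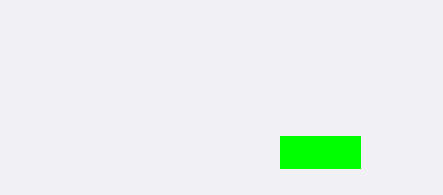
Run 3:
p = 280
q = 136
s = 360
t = 168
col = 'lime'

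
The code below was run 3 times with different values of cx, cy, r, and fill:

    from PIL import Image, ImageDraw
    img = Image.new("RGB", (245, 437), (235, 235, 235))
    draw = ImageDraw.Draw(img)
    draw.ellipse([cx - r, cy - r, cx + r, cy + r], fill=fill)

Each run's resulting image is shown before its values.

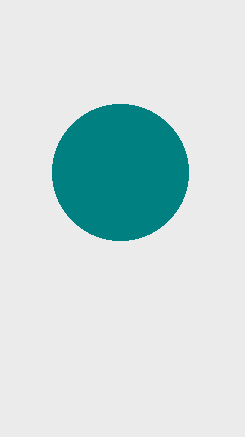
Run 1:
cx = 120
cy = 172
r = 68
fill = 'teal'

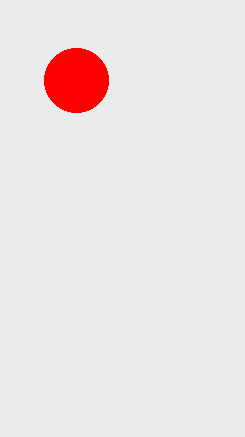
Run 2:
cx = 76
cy = 80
r = 32
fill = 'red'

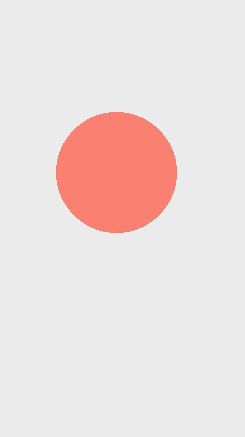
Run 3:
cx = 116, cy = 172, r = 60, fill = 'salmon'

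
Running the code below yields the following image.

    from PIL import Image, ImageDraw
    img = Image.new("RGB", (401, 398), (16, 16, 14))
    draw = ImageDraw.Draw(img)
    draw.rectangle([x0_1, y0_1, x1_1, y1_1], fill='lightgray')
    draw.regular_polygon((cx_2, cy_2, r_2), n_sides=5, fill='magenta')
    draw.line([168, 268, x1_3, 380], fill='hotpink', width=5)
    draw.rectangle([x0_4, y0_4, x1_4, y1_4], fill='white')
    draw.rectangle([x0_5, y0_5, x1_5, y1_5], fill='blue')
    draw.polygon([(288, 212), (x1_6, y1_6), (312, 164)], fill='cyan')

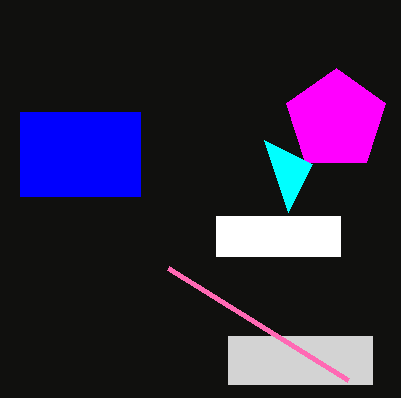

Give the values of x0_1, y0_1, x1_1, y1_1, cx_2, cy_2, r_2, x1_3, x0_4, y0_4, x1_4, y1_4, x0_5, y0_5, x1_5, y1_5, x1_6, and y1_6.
x0_1 = 228, y0_1 = 336, x1_1 = 372, y1_1 = 384, cx_2 = 336, cy_2 = 120, r_2 = 52, x1_3 = 348, x0_4 = 216, y0_4 = 216, x1_4 = 340, y1_4 = 256, x0_5 = 20, y0_5 = 112, x1_5 = 140, y1_5 = 196, x1_6 = 264, y1_6 = 140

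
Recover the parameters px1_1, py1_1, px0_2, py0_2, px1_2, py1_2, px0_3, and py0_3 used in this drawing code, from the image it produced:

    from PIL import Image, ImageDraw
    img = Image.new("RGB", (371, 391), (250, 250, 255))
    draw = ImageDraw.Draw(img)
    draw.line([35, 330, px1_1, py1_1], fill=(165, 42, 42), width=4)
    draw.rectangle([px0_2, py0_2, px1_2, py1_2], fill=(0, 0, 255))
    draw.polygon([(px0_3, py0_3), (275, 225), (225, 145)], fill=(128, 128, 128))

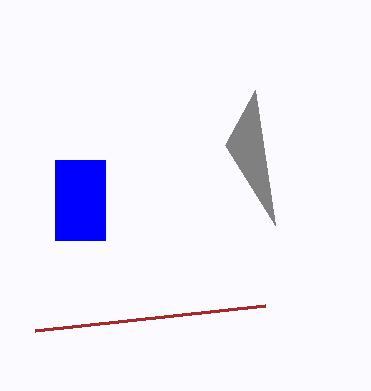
px1_1 = 265, py1_1 = 305, px0_2 = 55, py0_2 = 160, px1_2 = 105, py1_2 = 240, px0_3 = 255, py0_3 = 90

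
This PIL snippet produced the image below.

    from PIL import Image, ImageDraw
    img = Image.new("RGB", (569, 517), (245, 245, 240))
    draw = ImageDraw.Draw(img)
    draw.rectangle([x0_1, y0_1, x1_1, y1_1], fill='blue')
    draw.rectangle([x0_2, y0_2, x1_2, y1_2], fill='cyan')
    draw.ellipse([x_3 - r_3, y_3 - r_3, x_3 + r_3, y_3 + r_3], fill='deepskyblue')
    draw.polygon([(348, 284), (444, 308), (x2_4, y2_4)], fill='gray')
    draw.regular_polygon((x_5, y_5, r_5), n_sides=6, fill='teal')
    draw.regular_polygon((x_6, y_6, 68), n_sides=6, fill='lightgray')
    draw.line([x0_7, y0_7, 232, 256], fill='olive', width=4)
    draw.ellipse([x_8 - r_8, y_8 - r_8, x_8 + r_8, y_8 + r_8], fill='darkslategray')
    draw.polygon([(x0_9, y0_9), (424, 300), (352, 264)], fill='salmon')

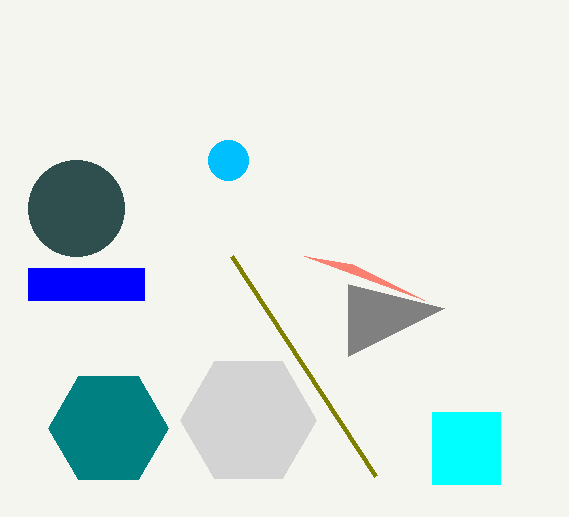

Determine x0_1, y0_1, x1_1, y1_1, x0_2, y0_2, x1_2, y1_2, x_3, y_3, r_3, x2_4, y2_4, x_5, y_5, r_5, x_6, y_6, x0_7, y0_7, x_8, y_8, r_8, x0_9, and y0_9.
x0_1 = 28; y0_1 = 268; x1_1 = 144; y1_1 = 300; x0_2 = 432; y0_2 = 412; x1_2 = 500; y1_2 = 484; x_3 = 228; y_3 = 160; r_3 = 20; x2_4 = 348; y2_4 = 356; x_5 = 108; y_5 = 428; r_5 = 60; x_6 = 248; y_6 = 420; x0_7 = 376; y0_7 = 476; x_8 = 76; y_8 = 208; r_8 = 48; x0_9 = 304; y0_9 = 256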